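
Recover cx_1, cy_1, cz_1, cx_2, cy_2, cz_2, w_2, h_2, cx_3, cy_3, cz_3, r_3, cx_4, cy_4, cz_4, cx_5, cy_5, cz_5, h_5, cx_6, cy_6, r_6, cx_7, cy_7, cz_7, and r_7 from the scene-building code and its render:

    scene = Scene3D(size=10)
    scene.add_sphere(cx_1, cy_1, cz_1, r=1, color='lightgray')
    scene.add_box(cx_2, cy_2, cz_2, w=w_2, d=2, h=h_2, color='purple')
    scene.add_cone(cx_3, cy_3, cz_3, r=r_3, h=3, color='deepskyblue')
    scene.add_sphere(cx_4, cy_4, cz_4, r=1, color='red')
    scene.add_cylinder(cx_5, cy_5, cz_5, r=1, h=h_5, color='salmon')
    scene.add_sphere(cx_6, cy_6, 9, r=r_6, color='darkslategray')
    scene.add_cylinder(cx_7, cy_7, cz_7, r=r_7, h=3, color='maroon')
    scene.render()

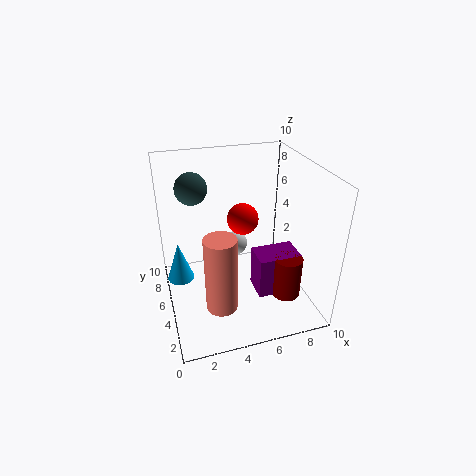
cx_1 = 6
cy_1 = 9
cz_1 = 2
cx_2 = 6
cy_2 = 3
cz_2 = 1
w_2 = 3
h_2 = 3
cx_3 = 1
cy_3 = 7
cz_3 = 1
r_3 = 1
cx_4 = 5
cy_4 = 4
cz_4 = 7
cx_5 = 3
cy_5 = 2
cz_5 = 2
h_5 = 5
cx_6 = 2
cy_6 = 5
r_6 = 1
cx_7 = 8
cy_7 = 3
cz_7 = 1
r_7 = 1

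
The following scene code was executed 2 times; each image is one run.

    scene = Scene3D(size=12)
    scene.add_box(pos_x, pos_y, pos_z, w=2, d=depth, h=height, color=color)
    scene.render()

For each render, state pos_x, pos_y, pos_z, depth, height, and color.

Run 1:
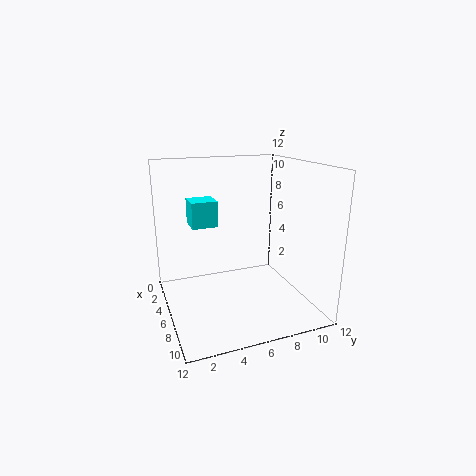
pos_x = 5; pos_y = 2; pos_z = 7.5; depth = 2; height = 2; color = 'cyan'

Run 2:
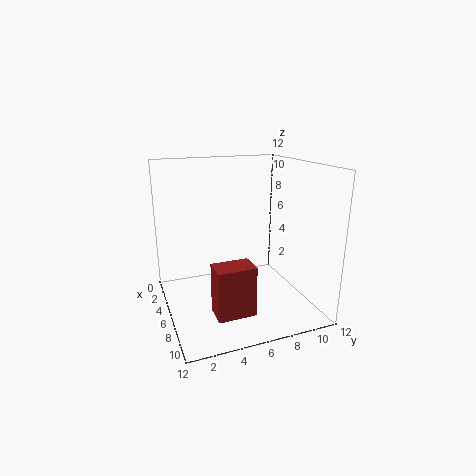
pos_x = 8; pos_y = 3; pos_z = 1; depth = 3; height = 4; color = 'brown'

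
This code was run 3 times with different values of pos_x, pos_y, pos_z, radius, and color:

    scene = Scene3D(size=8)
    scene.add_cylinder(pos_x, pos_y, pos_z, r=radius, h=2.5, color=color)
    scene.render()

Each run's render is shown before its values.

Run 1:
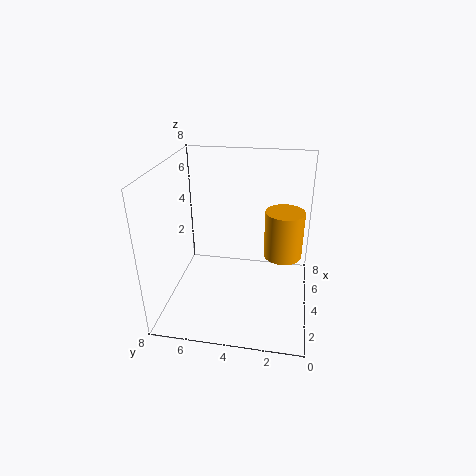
pos_x = 3.5, pos_y = 1.5, pos_z = 3.5, radius = 1, color = 'orange'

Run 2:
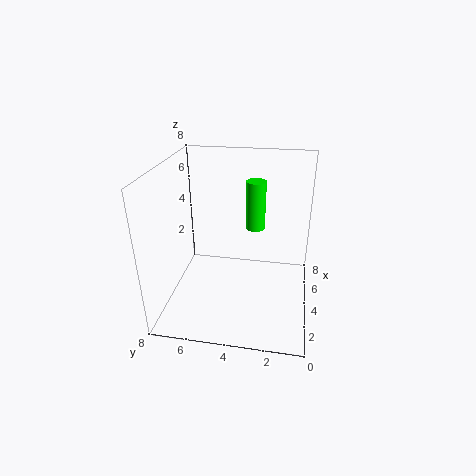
pos_x = 3.5, pos_y = 3, pos_z = 5, radius = 0.5, color = 'lime'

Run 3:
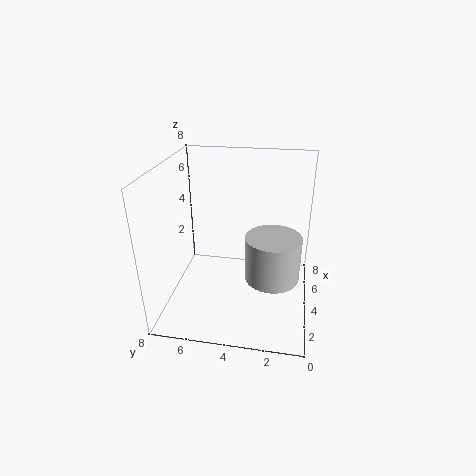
pos_x = 3.5, pos_y = 2, pos_z = 2, radius = 1.5, color = 'lightgray'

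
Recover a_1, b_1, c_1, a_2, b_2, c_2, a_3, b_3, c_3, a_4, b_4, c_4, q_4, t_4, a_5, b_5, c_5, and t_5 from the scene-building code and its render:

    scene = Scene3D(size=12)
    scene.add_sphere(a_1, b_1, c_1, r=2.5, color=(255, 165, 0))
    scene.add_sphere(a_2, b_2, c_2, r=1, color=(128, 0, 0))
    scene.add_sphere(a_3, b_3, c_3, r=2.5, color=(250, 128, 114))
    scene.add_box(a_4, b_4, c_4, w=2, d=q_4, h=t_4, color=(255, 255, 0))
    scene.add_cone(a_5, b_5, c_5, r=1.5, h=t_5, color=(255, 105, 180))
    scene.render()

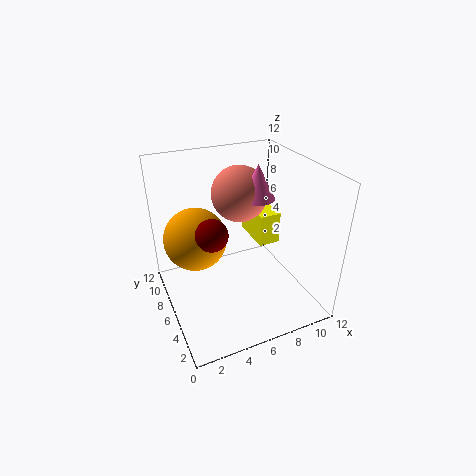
a_1 = 2.5; b_1 = 6.5; c_1 = 6.5; a_2 = 2; b_2 = 1; c_2 = 10; a_3 = 7.5; b_3 = 9; c_3 = 8.5; a_4 = 9; b_4 = 7.5; c_4 = 3.5; q_4 = 4; t_4 = 3; a_5 = 8.5; b_5 = 7.5; c_5 = 8.5; t_5 = 3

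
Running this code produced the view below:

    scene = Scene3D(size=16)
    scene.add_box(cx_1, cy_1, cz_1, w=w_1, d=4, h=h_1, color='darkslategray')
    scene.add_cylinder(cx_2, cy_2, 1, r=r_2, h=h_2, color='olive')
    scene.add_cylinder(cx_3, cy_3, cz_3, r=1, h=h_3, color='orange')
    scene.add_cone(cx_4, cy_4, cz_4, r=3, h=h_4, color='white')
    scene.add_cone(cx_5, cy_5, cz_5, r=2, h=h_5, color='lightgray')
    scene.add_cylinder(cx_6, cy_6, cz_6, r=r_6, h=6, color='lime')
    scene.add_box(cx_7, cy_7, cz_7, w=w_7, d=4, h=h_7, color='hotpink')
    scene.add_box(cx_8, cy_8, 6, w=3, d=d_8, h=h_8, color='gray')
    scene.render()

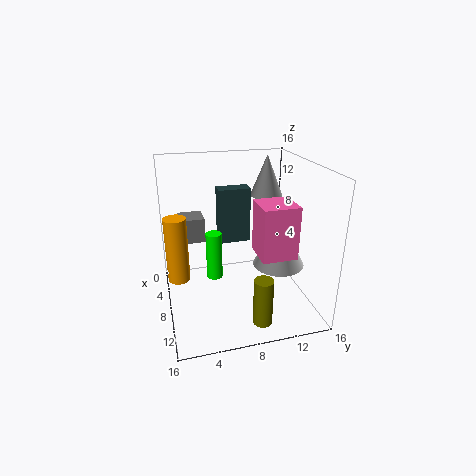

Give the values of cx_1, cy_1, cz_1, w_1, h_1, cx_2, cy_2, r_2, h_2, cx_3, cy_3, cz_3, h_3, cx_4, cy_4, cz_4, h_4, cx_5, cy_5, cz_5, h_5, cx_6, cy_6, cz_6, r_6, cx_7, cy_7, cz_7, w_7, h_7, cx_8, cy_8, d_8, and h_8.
cx_1 = 1; cy_1 = 7; cz_1 = 5; w_1 = 2; h_1 = 7; cx_2 = 14; cy_2 = 9; r_2 = 1; h_2 = 5; cx_3 = 13; cy_3 = 1; cz_3 = 7; h_3 = 6; cx_4 = 8; cy_4 = 13; cz_4 = 4; h_4 = 6; cx_5 = 3; cy_5 = 13; cz_5 = 11; h_5 = 5; cx_6 = 4; cy_6 = 6; cz_6 = 1; r_6 = 1; cx_7 = 7; cy_7 = 10; cz_7 = 6; w_7 = 4; h_7 = 6; cx_8 = 1; cy_8 = 2; d_8 = 3; h_8 = 3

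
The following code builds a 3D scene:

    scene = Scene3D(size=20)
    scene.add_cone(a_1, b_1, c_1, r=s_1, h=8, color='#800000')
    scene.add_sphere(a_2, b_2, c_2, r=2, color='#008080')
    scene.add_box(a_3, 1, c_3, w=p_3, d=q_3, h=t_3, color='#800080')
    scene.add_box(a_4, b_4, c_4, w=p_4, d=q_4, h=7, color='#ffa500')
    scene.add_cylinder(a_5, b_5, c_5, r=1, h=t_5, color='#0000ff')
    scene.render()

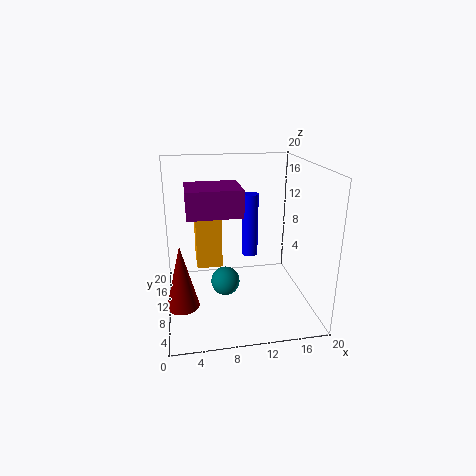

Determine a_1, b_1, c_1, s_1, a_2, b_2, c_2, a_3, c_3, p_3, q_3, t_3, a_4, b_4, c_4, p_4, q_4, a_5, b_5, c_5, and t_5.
a_1 = 2, b_1 = 4, c_1 = 4, s_1 = 2, a_2 = 8, b_2 = 9, c_2 = 4, a_3 = 3, c_3 = 16, p_3 = 6, q_3 = 5, t_3 = 3, a_4 = 4, b_4 = 4, c_4 = 9, p_4 = 3, q_4 = 4, a_5 = 11, b_5 = 7, c_5 = 9, t_5 = 8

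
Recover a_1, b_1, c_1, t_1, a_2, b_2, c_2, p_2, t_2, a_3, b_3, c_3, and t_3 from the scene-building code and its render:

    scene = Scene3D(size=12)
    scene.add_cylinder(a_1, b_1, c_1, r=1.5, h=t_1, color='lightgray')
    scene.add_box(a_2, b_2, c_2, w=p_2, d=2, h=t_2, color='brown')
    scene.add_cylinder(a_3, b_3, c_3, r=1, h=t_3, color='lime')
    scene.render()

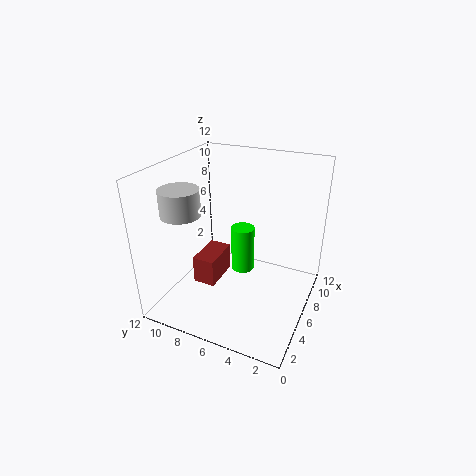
a_1 = 2.5; b_1 = 9; c_1 = 9; t_1 = 2; a_2 = 5; b_2 = 8; c_2 = 1; p_2 = 3.5; t_2 = 2.5; a_3 = 7; b_3 = 6; c_3 = 2.5; t_3 = 4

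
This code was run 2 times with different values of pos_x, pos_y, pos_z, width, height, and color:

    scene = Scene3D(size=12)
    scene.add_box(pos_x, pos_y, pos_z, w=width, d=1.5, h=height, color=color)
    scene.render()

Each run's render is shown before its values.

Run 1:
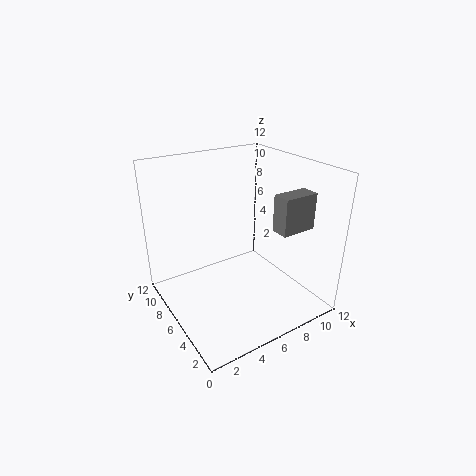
pos_x = 8
pos_y = 2.5
pos_z = 7
width = 3
height = 3
color = 'gray'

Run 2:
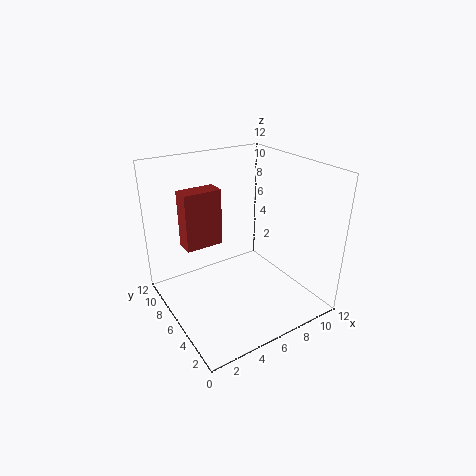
pos_x = 1.5
pos_y = 6
pos_z = 6
width = 3
height = 4.5
color = 'brown'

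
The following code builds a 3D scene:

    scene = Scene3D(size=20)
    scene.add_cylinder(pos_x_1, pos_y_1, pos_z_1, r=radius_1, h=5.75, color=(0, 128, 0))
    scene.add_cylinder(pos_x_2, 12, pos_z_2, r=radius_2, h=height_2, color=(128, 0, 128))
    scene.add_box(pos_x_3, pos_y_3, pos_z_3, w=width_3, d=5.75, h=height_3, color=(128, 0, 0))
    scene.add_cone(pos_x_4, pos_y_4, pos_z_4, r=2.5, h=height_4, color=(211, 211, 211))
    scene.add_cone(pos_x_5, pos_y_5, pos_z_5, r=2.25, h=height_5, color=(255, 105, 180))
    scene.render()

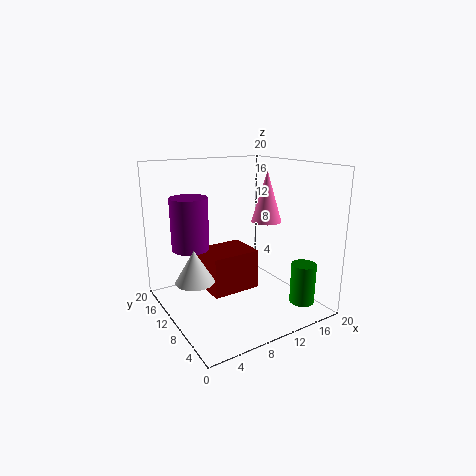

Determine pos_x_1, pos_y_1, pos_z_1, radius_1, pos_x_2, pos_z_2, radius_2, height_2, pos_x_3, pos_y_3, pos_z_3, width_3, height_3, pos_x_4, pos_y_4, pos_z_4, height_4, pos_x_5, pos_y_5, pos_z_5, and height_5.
pos_x_1 = 17.25; pos_y_1 = 4.25; pos_z_1 = 0.75; radius_1 = 1.75; pos_x_2 = 3.75; pos_z_2 = 9; radius_2 = 2.5; height_2 = 7; pos_x_3 = 6; pos_y_3 = 9.25; pos_z_3 = 2; width_3 = 7; height_3 = 5.75; pos_x_4 = 2.75; pos_y_4 = 8.75; pos_z_4 = 5.75; height_4 = 4.25; pos_x_5 = 15.75; pos_y_5 = 11.25; pos_z_5 = 11.25; height_5 = 7.5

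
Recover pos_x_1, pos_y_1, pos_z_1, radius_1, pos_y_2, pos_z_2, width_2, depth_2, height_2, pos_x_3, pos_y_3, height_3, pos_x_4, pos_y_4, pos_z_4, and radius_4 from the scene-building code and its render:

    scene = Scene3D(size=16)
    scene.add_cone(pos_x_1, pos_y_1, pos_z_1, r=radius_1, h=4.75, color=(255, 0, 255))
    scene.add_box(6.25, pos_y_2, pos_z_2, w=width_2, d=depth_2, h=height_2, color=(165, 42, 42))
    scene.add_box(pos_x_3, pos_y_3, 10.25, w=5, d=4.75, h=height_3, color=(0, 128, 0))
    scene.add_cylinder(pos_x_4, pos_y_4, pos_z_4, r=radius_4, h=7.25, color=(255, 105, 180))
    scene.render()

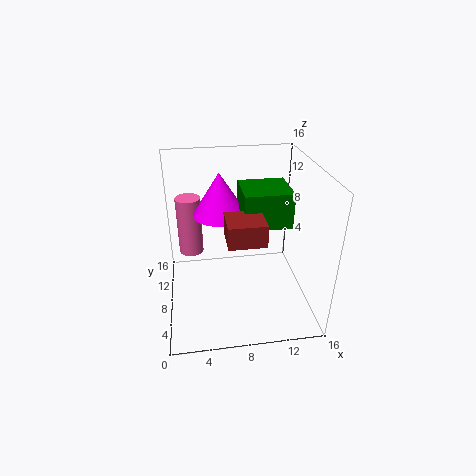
pos_x_1 = 6.25, pos_y_1 = 9.75, pos_z_1 = 10.25, radius_1 = 3, pos_y_2 = 2.5, pos_z_2 = 10, width_2 = 3.75, depth_2 = 3.5, height_2 = 2.25, pos_x_3 = 8.25, pos_y_3 = 5.25, height_3 = 3.75, pos_x_4 = 2.75, pos_y_4 = 13, pos_z_4 = 3.75, radius_4 = 1.5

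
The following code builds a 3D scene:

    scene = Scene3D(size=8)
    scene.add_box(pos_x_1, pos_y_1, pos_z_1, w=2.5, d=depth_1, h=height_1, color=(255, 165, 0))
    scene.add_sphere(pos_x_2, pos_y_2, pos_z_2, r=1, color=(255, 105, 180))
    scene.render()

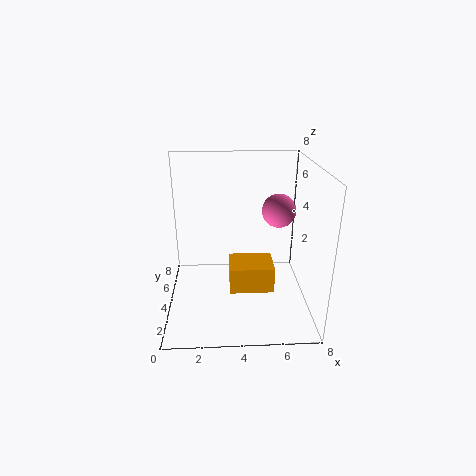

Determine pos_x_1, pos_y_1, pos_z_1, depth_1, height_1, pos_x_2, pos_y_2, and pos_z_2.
pos_x_1 = 3.5
pos_y_1 = 3
pos_z_1 = 1
depth_1 = 2
height_1 = 1.5
pos_x_2 = 6.5
pos_y_2 = 5.5
pos_z_2 = 5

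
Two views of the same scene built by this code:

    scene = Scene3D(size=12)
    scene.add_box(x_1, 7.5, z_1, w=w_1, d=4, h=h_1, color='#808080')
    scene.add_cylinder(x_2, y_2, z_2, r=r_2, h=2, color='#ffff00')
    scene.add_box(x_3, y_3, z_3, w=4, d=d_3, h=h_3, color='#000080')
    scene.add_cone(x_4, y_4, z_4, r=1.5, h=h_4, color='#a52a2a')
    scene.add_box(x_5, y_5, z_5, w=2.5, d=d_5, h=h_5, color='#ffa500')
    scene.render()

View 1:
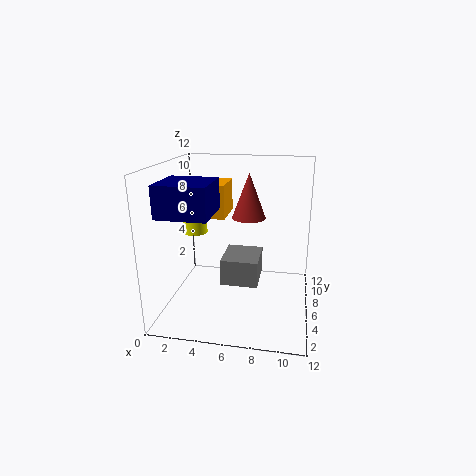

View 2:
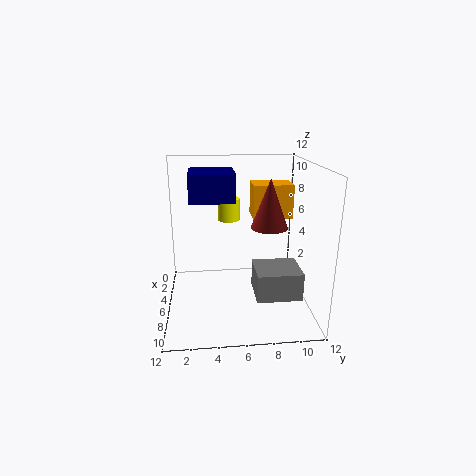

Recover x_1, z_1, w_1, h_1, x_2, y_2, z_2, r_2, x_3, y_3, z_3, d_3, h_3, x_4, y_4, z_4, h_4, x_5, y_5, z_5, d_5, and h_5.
x_1 = 4; z_1 = 0.5; w_1 = 3.5; h_1 = 2.5; x_2 = 2.5; y_2 = 5.5; z_2 = 6.5; r_2 = 1; x_3 = 0.5; y_3 = 2; z_3 = 8.5; d_3 = 4; h_3 = 2.5; x_4 = 6.5; y_4 = 8.5; z_4 = 7; h_4 = 4; x_5 = 2; y_5 = 7.5; z_5 = 7; d_5 = 3.5; h_5 = 3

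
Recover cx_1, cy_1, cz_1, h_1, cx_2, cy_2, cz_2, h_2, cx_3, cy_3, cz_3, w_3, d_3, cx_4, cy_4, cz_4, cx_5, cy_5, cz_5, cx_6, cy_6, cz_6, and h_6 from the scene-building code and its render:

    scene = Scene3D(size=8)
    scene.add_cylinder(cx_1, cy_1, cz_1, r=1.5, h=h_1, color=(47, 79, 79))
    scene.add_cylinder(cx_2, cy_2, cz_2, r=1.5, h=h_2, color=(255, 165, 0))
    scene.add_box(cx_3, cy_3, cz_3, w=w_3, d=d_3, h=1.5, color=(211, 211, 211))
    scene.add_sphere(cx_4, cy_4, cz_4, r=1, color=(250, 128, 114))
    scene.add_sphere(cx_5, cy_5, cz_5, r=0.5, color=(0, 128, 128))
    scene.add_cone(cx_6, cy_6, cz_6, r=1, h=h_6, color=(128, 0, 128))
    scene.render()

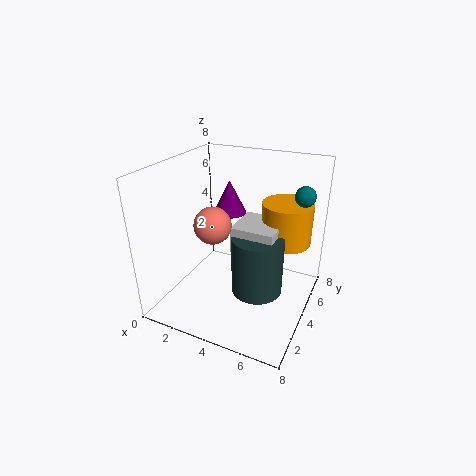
cx_1 = 5, cy_1 = 4.5, cz_1 = 0.5, h_1 = 3.5, cx_2 = 6, cy_2 = 6.5, cz_2 = 3, h_2 = 2.5, cx_3 = 3.5, cy_3 = 4, cz_3 = 3, w_3 = 2.5, d_3 = 2.5, cx_4 = 3, cy_4 = 3, cz_4 = 5, cx_5 = 7.5, cy_5 = 4, cz_5 = 7, cx_6 = 2.5, cy_6 = 6, cz_6 = 4.5, h_6 = 2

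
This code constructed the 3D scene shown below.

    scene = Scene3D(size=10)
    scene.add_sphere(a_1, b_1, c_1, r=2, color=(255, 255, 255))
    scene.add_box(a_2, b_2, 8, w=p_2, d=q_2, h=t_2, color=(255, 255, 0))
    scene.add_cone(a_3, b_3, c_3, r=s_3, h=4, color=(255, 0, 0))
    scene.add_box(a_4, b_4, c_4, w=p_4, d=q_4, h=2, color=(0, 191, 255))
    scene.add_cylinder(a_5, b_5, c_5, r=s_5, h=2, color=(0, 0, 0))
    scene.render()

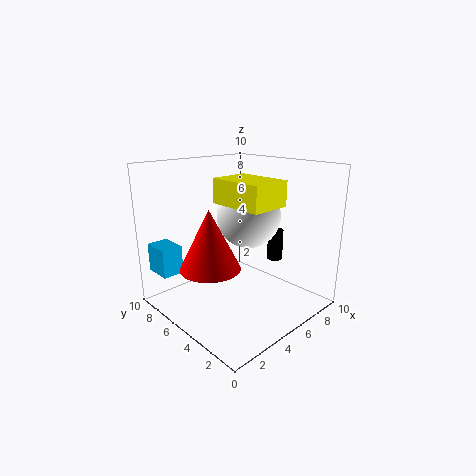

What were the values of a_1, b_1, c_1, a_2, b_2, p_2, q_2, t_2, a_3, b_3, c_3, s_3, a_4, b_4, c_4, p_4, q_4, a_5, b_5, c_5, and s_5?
a_1 = 4.5
b_1 = 3.5
c_1 = 7
a_2 = 2.5
b_2 = 1
p_2 = 2.5
q_2 = 3.5
t_2 = 1.5
a_3 = 2.5
b_3 = 5
c_3 = 3.5
s_3 = 2
a_4 = 0.5
b_4 = 7.5
c_4 = 2.5
p_4 = 1.5
q_4 = 2
a_5 = 6
b_5 = 2.5
c_5 = 4
s_5 = 0.5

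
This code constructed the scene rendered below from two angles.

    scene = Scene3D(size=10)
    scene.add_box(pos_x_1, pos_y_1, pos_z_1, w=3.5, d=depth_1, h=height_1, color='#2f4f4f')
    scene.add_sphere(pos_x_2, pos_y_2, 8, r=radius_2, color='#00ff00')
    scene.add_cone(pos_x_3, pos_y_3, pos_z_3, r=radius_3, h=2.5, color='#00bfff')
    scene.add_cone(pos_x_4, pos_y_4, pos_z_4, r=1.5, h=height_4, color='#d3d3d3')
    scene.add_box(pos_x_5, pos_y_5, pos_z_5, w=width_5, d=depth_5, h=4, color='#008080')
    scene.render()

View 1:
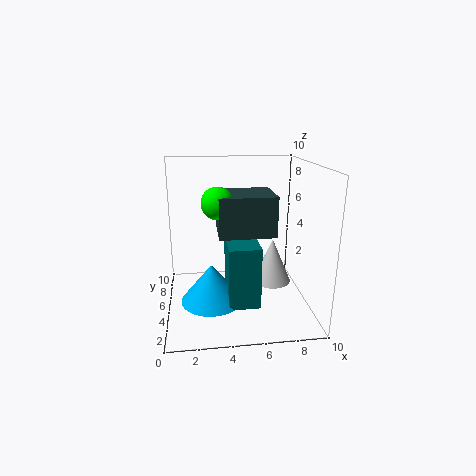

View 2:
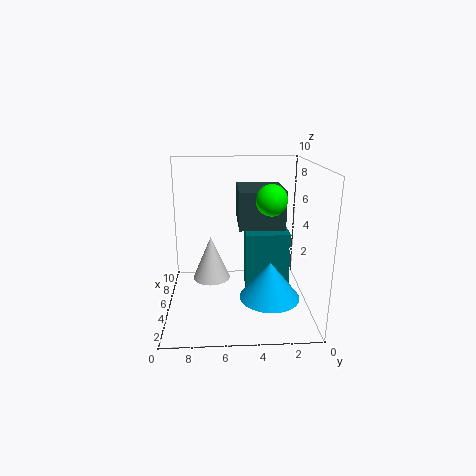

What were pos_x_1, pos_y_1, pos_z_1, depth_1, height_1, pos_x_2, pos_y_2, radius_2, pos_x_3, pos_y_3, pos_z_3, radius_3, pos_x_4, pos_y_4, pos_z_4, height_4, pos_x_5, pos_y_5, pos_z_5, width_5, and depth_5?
pos_x_1 = 3.5; pos_y_1 = 2; pos_z_1 = 6; depth_1 = 3; height_1 = 2.5; pos_x_2 = 3.5; pos_y_2 = 3; radius_2 = 1; pos_x_3 = 3; pos_y_3 = 3; pos_z_3 = 1.5; radius_3 = 2; pos_x_4 = 8; pos_y_4 = 7; pos_z_4 = 0.5; height_4 = 3.5; pos_x_5 = 4; pos_y_5 = 1.5; pos_z_5 = 1.5; width_5 = 2; depth_5 = 3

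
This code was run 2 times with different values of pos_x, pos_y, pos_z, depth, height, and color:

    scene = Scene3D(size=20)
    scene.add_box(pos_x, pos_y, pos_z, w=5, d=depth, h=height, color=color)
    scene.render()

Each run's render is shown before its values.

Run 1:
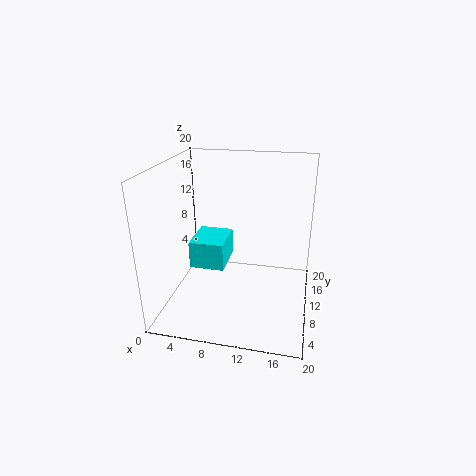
pos_x = 3; pos_y = 9; pos_z = 5; depth = 6; height = 4; color = 'cyan'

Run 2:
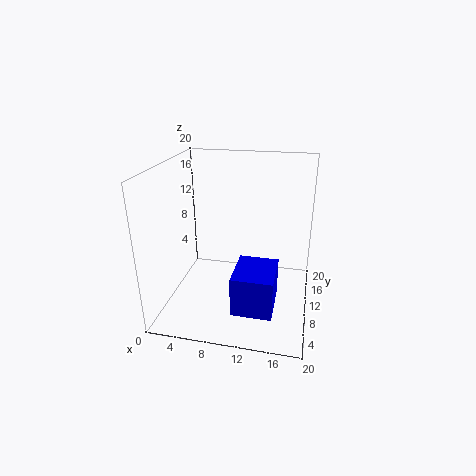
pos_x = 11; pos_y = 1; pos_z = 4; depth = 6; height = 5; color = 'blue'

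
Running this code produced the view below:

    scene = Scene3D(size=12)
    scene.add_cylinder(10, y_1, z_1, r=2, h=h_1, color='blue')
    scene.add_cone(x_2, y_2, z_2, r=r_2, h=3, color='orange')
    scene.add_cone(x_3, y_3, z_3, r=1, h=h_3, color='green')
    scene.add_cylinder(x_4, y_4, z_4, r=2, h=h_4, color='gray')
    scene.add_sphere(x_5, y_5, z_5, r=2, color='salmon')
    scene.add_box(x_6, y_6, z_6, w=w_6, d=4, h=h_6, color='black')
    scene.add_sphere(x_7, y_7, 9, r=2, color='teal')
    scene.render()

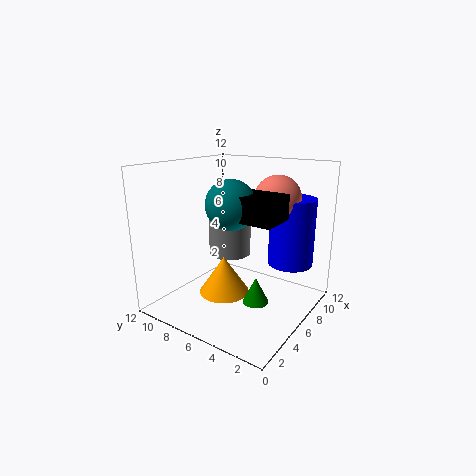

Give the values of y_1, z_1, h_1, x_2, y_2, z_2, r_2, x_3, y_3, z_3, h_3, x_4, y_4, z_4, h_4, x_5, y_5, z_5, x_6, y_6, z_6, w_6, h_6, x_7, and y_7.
y_1 = 3, z_1 = 3, h_1 = 6, x_2 = 4, y_2 = 6, z_2 = 2, r_2 = 2, x_3 = 4, y_3 = 3, z_3 = 2, h_3 = 2, x_4 = 9, y_4 = 9, z_4 = 3, h_4 = 6, x_5 = 9, y_5 = 4, z_5 = 9, x_6 = 4, y_6 = 2, z_6 = 8, w_6 = 3, h_6 = 2, x_7 = 5, y_7 = 6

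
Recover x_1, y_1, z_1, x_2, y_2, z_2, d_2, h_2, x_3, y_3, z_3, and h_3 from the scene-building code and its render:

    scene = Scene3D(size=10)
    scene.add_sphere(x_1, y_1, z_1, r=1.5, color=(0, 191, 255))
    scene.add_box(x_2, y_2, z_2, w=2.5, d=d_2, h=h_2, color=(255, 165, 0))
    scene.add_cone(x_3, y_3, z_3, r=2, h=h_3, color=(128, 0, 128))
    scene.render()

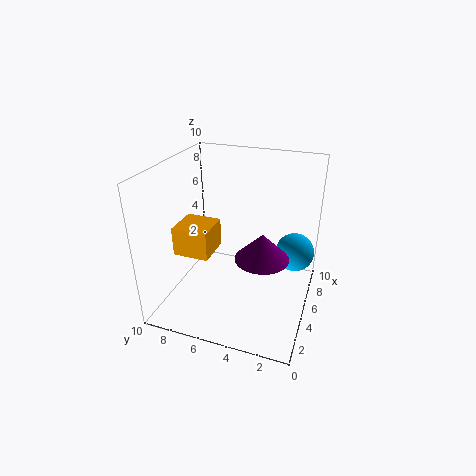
x_1 = 8.5
y_1 = 1.5
z_1 = 2.5
x_2 = 3
y_2 = 6.5
z_2 = 4
d_2 = 2.5
h_2 = 2
x_3 = 6
y_3 = 3.5
z_3 = 3
h_3 = 2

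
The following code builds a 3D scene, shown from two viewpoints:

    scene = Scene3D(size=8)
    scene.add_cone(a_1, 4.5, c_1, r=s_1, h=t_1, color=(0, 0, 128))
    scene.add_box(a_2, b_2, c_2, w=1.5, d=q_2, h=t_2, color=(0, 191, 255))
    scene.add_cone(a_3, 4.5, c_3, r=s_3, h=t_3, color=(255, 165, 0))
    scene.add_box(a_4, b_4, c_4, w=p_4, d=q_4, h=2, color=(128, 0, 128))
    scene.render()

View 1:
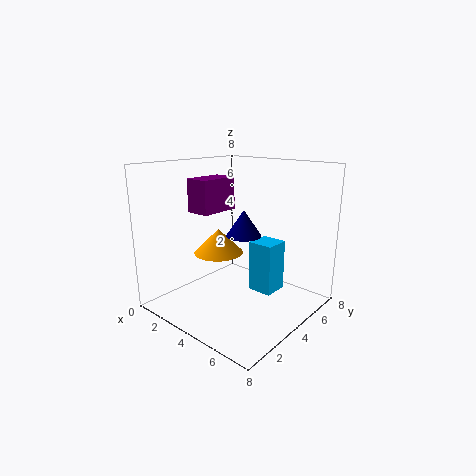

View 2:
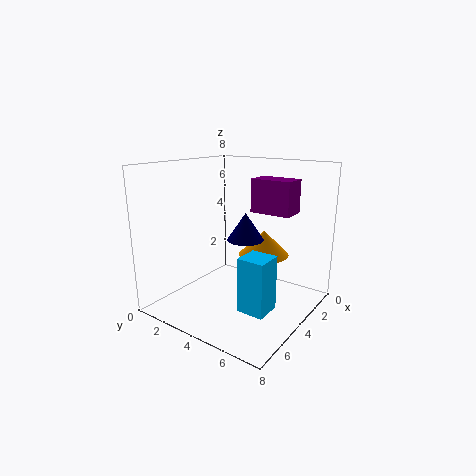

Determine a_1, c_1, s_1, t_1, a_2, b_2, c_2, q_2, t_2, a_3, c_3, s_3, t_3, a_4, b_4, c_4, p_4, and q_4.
a_1 = 4
c_1 = 4
s_1 = 1
t_1 = 1.5
a_2 = 4
b_2 = 5
c_2 = 0.5
q_2 = 1.5
t_2 = 3
a_3 = 2
c_3 = 2.5
s_3 = 1.5
t_3 = 1.5
a_4 = 0.5
b_4 = 3.5
c_4 = 5
p_4 = 1.5
q_4 = 2.5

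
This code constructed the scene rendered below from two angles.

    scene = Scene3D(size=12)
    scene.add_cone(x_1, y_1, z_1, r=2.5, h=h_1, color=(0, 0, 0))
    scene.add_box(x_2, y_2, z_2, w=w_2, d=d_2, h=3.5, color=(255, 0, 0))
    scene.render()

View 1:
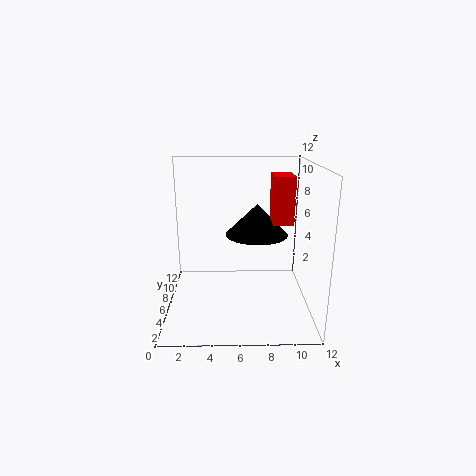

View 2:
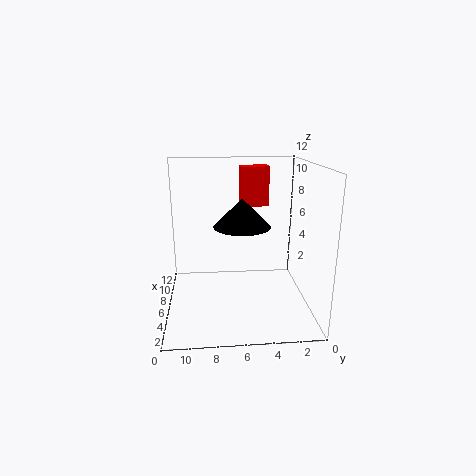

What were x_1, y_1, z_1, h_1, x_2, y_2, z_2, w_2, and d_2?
x_1 = 7.5, y_1 = 5.5, z_1 = 6.5, h_1 = 2.5, x_2 = 8.5, y_2 = 3, z_2 = 8, w_2 = 1.5, d_2 = 2.5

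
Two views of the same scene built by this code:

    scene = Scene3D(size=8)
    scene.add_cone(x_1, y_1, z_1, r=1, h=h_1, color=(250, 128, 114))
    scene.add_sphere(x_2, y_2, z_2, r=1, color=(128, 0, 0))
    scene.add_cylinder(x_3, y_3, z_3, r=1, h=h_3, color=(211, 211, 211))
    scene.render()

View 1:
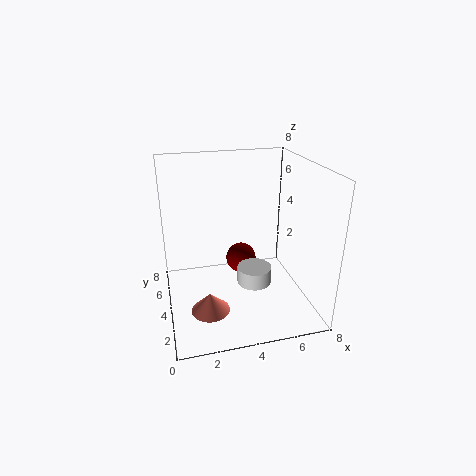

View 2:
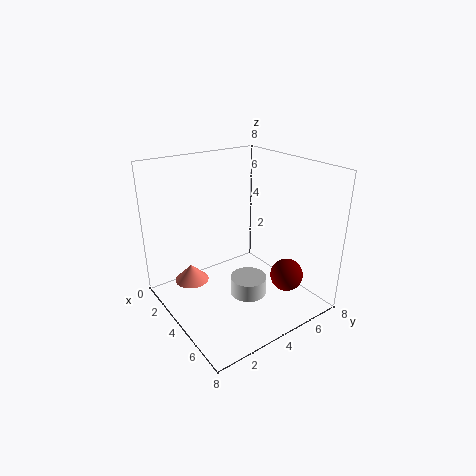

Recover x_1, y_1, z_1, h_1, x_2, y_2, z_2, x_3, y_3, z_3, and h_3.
x_1 = 2; y_1 = 2; z_1 = 1; h_1 = 1; x_2 = 5; y_2 = 7; z_2 = 1; x_3 = 5; y_3 = 4; z_3 = 1; h_3 = 1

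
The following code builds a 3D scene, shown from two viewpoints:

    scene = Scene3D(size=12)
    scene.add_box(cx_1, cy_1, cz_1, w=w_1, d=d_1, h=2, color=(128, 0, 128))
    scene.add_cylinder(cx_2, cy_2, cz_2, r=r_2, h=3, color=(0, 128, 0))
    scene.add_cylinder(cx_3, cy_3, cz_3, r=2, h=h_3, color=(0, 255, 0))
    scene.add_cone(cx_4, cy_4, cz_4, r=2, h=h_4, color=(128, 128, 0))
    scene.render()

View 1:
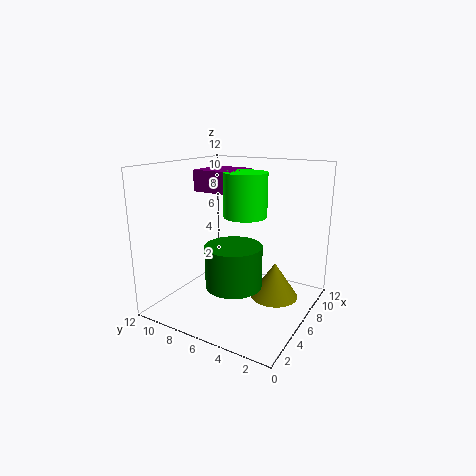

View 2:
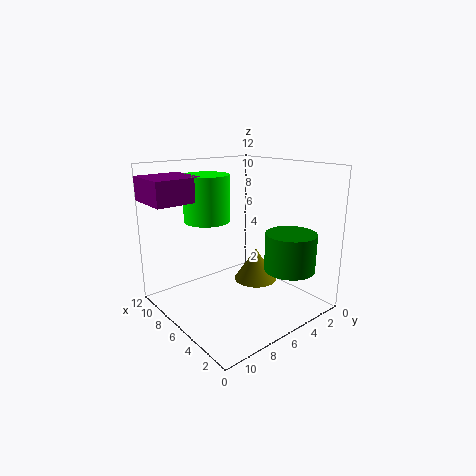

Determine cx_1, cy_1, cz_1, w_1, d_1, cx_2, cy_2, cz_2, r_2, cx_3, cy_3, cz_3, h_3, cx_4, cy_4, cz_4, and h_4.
cx_1 = 8, cy_1 = 8, cz_1 = 9, w_1 = 4, d_1 = 4, cx_2 = 2, cy_2 = 4, cz_2 = 4, r_2 = 2, cx_3 = 9, cy_3 = 7, cz_3 = 7, h_3 = 4, cx_4 = 7, cy_4 = 3, cz_4 = 1, h_4 = 3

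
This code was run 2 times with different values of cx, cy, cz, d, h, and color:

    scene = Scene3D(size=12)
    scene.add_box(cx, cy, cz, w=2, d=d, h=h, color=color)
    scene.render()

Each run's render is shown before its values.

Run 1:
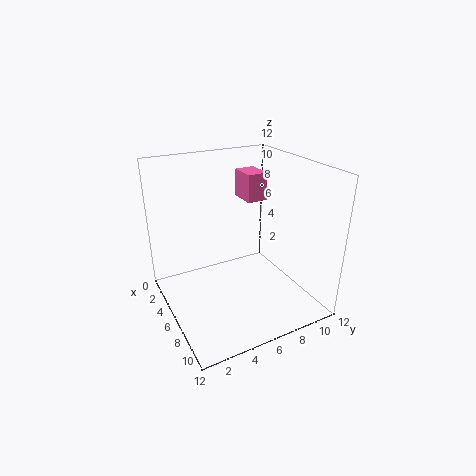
cx = 6.5, cy = 5.5, cz = 10, d = 1.5, h = 2, color = 'hotpink'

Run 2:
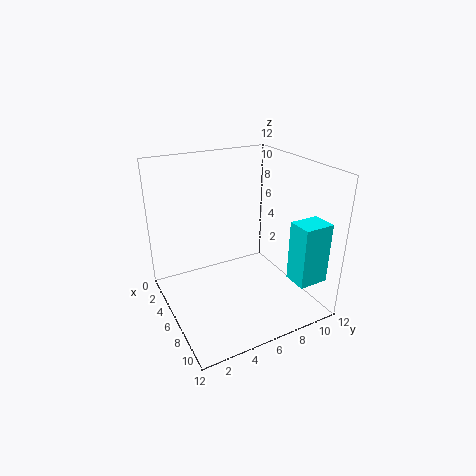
cx = 9, cy = 9, cz = 3, d = 2.5, h = 5, color = 'cyan'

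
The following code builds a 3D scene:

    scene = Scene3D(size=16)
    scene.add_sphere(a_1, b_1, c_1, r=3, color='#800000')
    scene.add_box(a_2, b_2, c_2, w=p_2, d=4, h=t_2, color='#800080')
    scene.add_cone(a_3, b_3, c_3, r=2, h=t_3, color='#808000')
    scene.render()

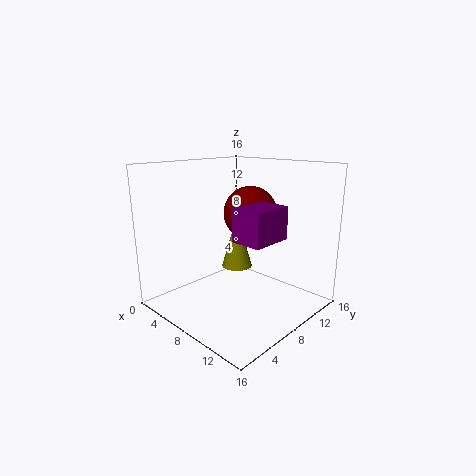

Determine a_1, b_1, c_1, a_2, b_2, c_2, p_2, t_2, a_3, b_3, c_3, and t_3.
a_1 = 8
b_1 = 10
c_1 = 10.5
a_2 = 12.5
b_2 = 2.5
c_2 = 10
p_2 = 3
t_2 = 3
a_3 = 3.5
b_3 = 12.5
c_3 = 2
t_3 = 7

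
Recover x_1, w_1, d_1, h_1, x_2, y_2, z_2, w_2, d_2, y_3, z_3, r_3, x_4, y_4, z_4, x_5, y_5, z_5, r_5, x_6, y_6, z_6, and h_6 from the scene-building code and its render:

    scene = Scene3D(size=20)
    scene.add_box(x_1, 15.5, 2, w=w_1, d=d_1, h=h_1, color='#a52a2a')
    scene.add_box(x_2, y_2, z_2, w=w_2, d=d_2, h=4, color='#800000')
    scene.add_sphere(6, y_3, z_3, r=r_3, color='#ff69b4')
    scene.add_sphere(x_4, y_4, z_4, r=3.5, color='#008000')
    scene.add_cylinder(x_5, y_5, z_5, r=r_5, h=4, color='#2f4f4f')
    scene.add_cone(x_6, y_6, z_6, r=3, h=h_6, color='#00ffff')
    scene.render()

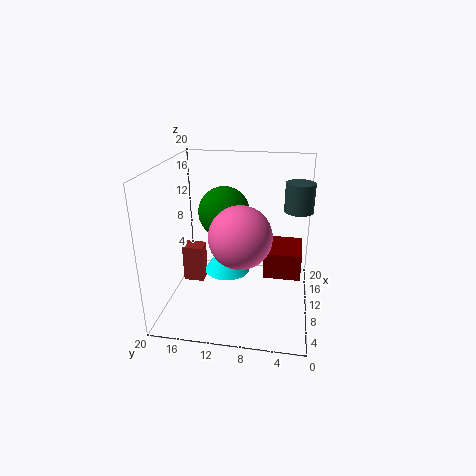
x_1 = 10.5, w_1 = 2.5, d_1 = 3, h_1 = 5.5, x_2 = 11.5, y_2 = 1, z_2 = 3, w_2 = 6.5, d_2 = 5.5, y_3 = 9, z_3 = 12, r_3 = 4, x_4 = 10.5, y_4 = 12, z_4 = 13.5, x_5 = 12.5, y_5 = 2, z_5 = 13.5, r_5 = 2, x_6 = 7.5, y_6 = 11, z_6 = 6.5, h_6 = 4.5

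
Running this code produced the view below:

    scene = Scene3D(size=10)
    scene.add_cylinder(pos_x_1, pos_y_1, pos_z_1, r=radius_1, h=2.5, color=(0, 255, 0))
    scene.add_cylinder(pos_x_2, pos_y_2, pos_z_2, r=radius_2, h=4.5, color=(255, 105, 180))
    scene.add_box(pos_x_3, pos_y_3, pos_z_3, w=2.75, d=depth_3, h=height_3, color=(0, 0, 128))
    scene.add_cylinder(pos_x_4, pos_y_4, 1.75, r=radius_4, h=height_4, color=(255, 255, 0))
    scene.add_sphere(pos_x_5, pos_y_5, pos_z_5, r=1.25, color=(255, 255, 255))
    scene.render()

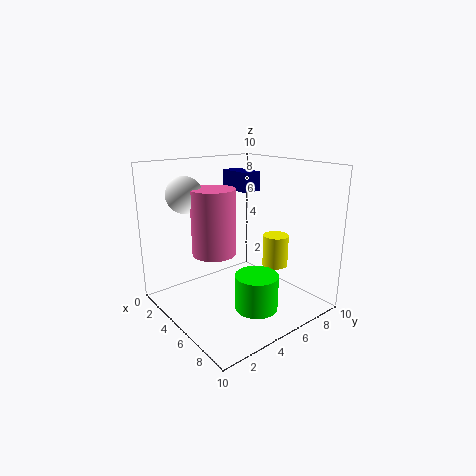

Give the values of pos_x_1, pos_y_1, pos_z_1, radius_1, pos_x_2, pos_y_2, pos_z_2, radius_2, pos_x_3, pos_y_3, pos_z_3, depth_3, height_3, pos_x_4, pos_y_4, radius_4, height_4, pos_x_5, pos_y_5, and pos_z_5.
pos_x_1 = 6.75, pos_y_1 = 5.25, pos_z_1 = 0.25, radius_1 = 1.5, pos_x_2 = 4.25, pos_y_2 = 3.5, pos_z_2 = 4, radius_2 = 1.5, pos_x_3 = 0.25, pos_y_3 = 7.25, pos_z_3 = 7.5, depth_3 = 1.5, height_3 = 1.5, pos_x_4 = 4.75, pos_y_4 = 9, radius_4 = 1, height_4 = 2.5, pos_x_5 = 2.75, pos_y_5 = 2.25, pos_z_5 = 8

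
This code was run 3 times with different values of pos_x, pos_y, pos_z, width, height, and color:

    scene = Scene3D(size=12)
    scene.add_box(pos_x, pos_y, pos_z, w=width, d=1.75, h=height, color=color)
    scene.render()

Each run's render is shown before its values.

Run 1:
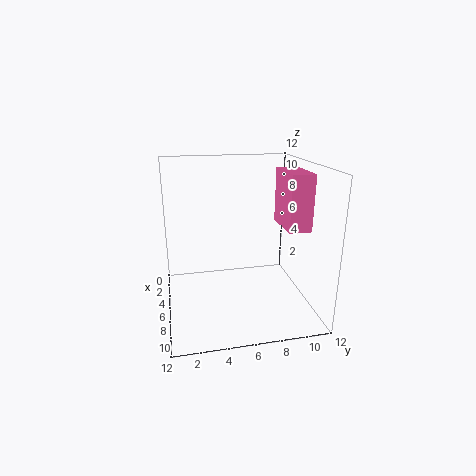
pos_x = 6.25
pos_y = 9
pos_z = 7.5
width = 3.5
height = 4.25
color = 'hotpink'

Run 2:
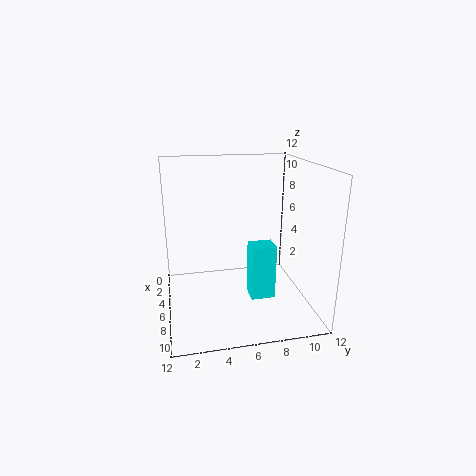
pos_x = 9.25
pos_y = 6
pos_z = 3
width = 1.5
height = 4
color = 'cyan'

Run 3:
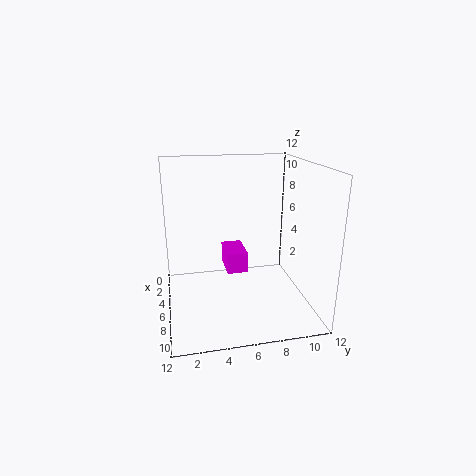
pos_x = 3.5
pos_y = 5
pos_z = 3
width = 3
height = 1.75
color = 'magenta'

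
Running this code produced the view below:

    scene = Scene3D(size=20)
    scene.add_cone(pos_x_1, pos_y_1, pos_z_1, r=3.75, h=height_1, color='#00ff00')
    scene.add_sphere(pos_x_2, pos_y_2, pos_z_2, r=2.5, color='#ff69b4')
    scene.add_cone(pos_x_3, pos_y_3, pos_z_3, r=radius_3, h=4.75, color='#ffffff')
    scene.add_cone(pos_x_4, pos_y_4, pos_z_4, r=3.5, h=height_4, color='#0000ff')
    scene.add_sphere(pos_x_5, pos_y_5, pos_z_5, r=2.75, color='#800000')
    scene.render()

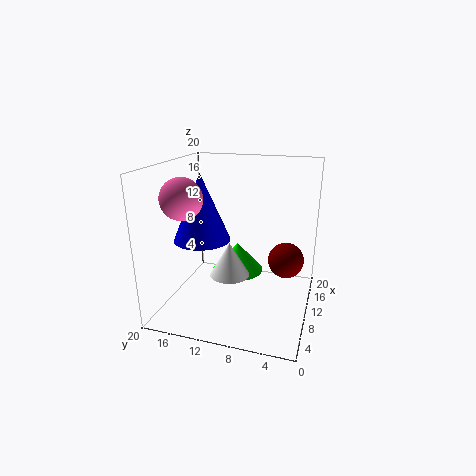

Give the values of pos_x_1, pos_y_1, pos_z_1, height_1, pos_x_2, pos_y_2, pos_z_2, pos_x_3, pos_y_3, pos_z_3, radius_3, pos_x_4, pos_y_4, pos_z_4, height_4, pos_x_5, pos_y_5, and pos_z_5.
pos_x_1 = 12.25
pos_y_1 = 10.75
pos_z_1 = 4
height_1 = 4.25
pos_x_2 = 2.75
pos_y_2 = 14.5
pos_z_2 = 17
pos_x_3 = 8.5
pos_y_3 = 10.75
pos_z_3 = 5
radius_3 = 2.75
pos_x_4 = 4.75
pos_y_4 = 13
pos_z_4 = 11.5
height_4 = 8.25
pos_x_5 = 15.75
pos_y_5 = 4
pos_z_5 = 4.75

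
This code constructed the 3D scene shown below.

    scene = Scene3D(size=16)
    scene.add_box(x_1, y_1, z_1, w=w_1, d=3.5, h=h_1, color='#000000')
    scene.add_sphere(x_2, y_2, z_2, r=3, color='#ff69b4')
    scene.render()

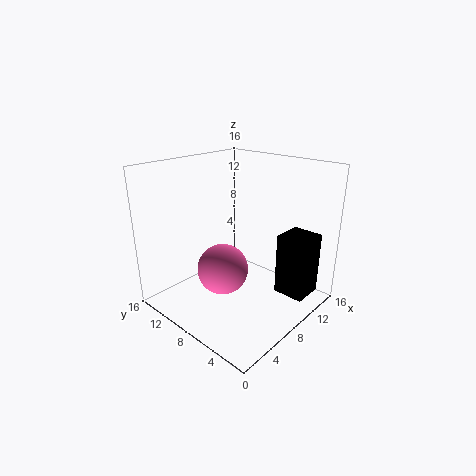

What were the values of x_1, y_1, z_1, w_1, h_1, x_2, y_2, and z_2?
x_1 = 10.5; y_1 = 1; z_1 = 1.5; w_1 = 3.5; h_1 = 7; x_2 = 7.5; y_2 = 10; z_2 = 3.5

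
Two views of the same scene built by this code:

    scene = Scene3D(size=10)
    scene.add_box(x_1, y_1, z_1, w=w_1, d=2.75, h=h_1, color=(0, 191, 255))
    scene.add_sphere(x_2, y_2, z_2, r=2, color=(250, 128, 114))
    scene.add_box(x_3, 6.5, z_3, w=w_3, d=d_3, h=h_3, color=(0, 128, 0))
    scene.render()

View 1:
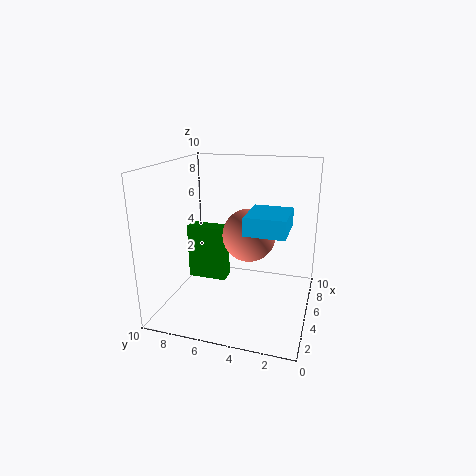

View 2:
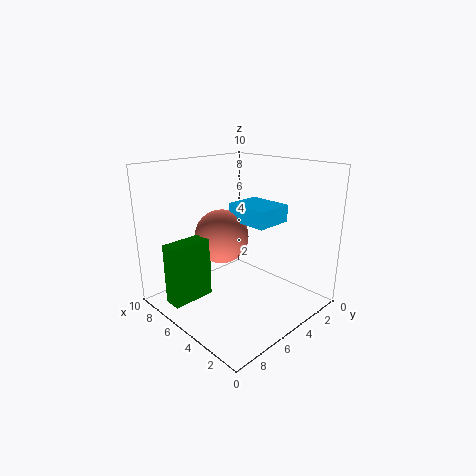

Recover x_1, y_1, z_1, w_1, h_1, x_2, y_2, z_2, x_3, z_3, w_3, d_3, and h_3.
x_1 = 3.5
y_1 = 1.5
z_1 = 5.75
w_1 = 3.25
h_1 = 1.25
x_2 = 7
y_2 = 4.75
z_2 = 4.5
x_3 = 6.25
z_3 = 0.75
w_3 = 1.25
d_3 = 3
h_3 = 4.25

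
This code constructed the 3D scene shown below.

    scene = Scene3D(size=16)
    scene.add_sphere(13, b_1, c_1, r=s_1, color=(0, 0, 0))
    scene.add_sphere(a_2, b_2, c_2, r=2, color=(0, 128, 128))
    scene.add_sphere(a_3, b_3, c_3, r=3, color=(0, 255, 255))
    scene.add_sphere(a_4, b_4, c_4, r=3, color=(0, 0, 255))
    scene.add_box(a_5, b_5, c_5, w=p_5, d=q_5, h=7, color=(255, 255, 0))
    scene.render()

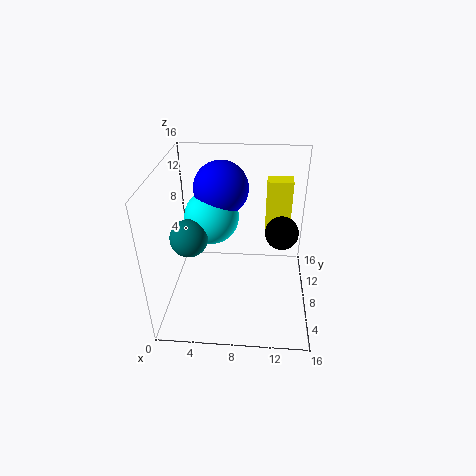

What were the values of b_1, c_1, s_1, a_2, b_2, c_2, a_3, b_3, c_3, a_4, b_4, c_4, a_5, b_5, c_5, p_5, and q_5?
b_1 = 11, c_1 = 7, s_1 = 2, a_2 = 3, b_2 = 6, c_2 = 9, a_3 = 5, b_3 = 9, c_3 = 10, a_4 = 6, b_4 = 10, c_4 = 13, a_5 = 11, b_5 = 12, c_5 = 6, p_5 = 3, q_5 = 2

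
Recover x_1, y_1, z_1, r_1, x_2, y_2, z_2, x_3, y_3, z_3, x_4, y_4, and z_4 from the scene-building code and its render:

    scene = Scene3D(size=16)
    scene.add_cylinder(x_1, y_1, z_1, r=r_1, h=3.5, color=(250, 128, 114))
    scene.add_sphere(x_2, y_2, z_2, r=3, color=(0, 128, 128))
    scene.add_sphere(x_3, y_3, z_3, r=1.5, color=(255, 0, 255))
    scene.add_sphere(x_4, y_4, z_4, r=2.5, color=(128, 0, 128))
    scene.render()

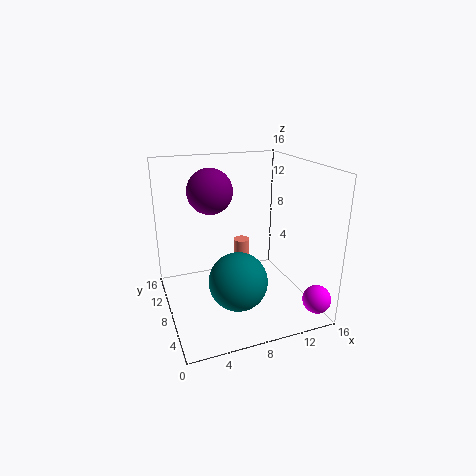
x_1 = 10, y_1 = 12, z_1 = 2.5, r_1 = 1, x_2 = 6.5, y_2 = 4, z_2 = 5, x_3 = 14.5, y_3 = 1.5, z_3 = 2.5, x_4 = 5.5, y_4 = 10, z_4 = 13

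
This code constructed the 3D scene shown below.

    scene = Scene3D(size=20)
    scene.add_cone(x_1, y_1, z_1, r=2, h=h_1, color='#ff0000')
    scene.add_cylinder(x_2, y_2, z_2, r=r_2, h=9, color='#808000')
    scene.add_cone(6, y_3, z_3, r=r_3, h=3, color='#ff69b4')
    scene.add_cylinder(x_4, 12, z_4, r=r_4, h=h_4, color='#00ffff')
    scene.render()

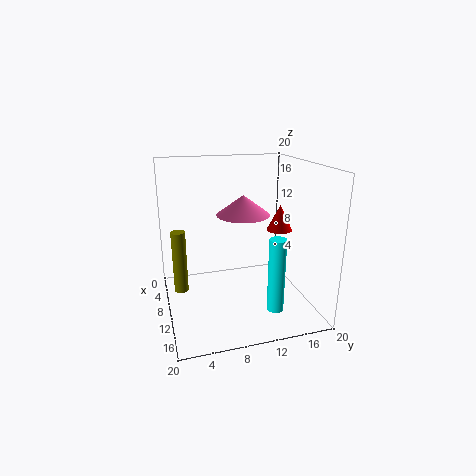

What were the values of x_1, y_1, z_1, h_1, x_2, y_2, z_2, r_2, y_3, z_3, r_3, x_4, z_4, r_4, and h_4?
x_1 = 6; y_1 = 18; z_1 = 9; h_1 = 4; x_2 = 8; y_2 = 2; z_2 = 2; r_2 = 1; y_3 = 12; z_3 = 12; r_3 = 4; x_4 = 19; z_4 = 4; r_4 = 1; h_4 = 9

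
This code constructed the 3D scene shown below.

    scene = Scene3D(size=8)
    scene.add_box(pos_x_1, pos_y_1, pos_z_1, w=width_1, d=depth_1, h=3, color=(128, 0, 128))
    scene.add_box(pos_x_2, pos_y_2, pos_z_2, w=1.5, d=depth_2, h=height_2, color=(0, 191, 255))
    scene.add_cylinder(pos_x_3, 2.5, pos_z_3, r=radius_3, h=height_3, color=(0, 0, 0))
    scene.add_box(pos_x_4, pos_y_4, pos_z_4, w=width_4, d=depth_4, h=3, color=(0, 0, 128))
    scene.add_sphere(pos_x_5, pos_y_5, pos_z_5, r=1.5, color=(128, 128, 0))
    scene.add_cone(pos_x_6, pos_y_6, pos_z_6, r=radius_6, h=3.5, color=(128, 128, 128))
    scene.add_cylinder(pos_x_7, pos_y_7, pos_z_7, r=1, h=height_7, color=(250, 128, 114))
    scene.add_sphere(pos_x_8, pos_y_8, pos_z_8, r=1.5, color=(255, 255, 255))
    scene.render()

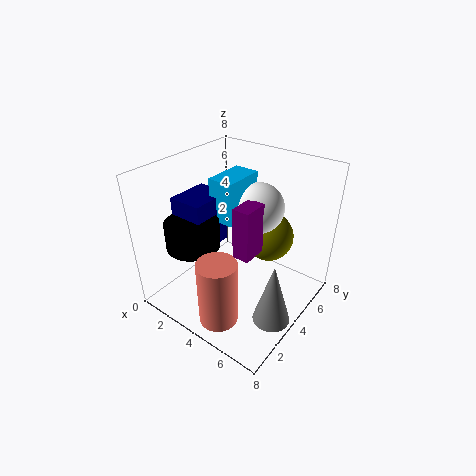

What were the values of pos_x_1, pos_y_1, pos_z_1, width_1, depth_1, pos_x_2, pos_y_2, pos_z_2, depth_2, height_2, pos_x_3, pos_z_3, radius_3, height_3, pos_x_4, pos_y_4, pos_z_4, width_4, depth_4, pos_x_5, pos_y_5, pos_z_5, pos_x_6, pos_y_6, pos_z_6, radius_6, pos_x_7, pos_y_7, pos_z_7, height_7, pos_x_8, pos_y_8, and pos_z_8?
pos_x_1 = 4
pos_y_1 = 3.5
pos_z_1 = 3
width_1 = 1
depth_1 = 1.5
pos_x_2 = 2
pos_y_2 = 4
pos_z_2 = 4.5
depth_2 = 2.5
height_2 = 2.5
pos_x_3 = 2
pos_z_3 = 3.5
radius_3 = 1.5
height_3 = 1.5
pos_x_4 = 0.5
pos_y_4 = 2.5
pos_z_4 = 3
width_4 = 2
depth_4 = 2.5
pos_x_5 = 4.5
pos_y_5 = 6.5
pos_z_5 = 3
pos_x_6 = 7
pos_y_6 = 3
pos_z_6 = 0.5
radius_6 = 1
pos_x_7 = 5
pos_y_7 = 1
pos_z_7 = 1
height_7 = 3.5
pos_x_8 = 4
pos_y_8 = 6
pos_z_8 = 5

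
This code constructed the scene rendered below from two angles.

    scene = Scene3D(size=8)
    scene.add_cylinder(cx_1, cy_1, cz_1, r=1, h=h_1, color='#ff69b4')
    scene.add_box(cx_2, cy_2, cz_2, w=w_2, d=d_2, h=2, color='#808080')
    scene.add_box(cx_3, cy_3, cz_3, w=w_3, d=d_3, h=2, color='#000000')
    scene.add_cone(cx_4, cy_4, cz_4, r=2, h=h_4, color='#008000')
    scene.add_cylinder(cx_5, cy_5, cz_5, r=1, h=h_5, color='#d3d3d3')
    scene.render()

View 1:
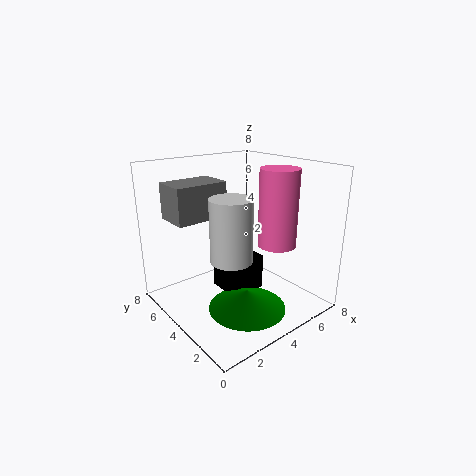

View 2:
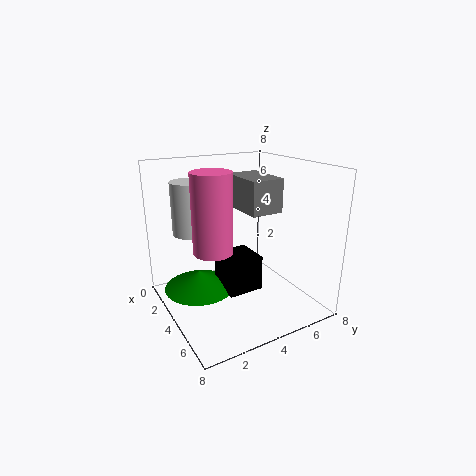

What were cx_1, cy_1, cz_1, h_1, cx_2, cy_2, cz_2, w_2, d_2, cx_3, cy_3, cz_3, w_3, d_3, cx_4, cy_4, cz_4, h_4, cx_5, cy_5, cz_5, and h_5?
cx_1 = 5, cy_1 = 2, cz_1 = 4, h_1 = 4, cx_2 = 1, cy_2 = 5, cz_2 = 5, w_2 = 3, d_2 = 2, cx_3 = 3, cy_3 = 3, cz_3 = 1, w_3 = 2, d_3 = 2, cx_4 = 3, cy_4 = 2, cz_4 = 1, h_4 = 1, cx_5 = 2, cy_5 = 2, cz_5 = 4, h_5 = 3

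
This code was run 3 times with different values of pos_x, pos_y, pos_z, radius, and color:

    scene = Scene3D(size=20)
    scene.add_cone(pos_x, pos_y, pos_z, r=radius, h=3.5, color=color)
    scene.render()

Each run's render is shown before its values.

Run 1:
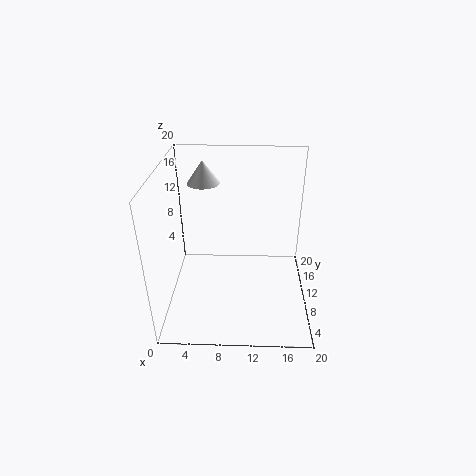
pos_x = 4.5; pos_y = 17.5; pos_z = 15; radius = 2.5; color = 'white'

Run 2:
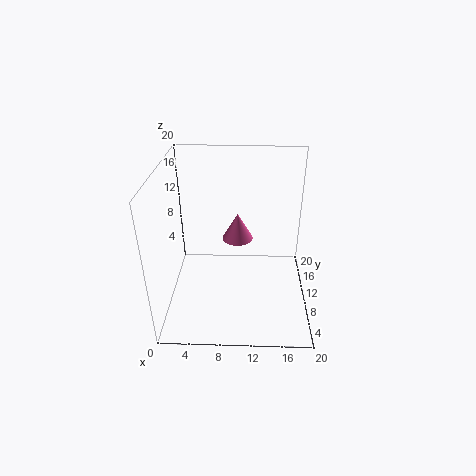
pos_x = 10; pos_y = 8.5; pos_z = 11; radius = 2; color = 'hotpink'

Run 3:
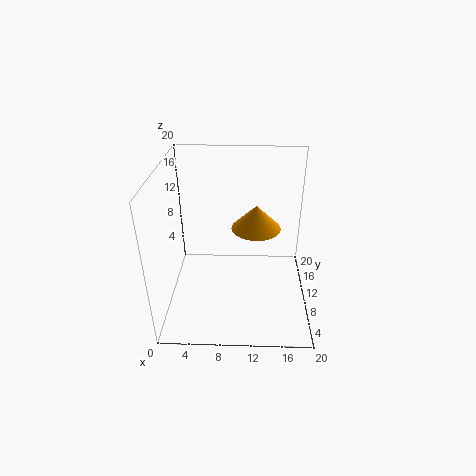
pos_x = 12.5; pos_y = 12; pos_z = 10.5; radius = 3.5; color = 'orange'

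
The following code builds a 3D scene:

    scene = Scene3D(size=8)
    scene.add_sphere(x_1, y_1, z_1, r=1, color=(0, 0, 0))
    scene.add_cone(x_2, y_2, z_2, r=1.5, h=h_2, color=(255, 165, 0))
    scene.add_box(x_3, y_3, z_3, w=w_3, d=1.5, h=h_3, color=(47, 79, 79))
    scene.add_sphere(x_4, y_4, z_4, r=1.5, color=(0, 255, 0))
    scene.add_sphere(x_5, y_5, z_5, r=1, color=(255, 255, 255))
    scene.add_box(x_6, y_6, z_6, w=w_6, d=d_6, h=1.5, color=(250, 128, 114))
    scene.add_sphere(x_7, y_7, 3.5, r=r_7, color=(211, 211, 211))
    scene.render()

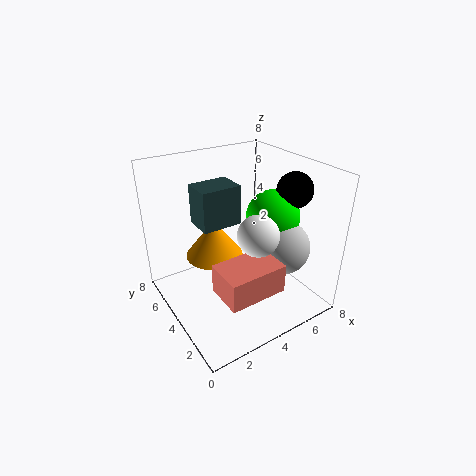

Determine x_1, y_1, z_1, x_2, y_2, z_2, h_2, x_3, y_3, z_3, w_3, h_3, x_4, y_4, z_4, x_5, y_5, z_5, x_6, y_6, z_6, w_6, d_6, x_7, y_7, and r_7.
x_1 = 7; y_1 = 3; z_1 = 6.5; x_2 = 2.5; y_2 = 4; z_2 = 3.5; h_2 = 2; x_3 = 1.5; y_3 = 3; z_3 = 5.5; w_3 = 2; h_3 = 2; x_4 = 6; y_4 = 3.5; z_4 = 5; x_5 = 3.5; y_5 = 1.5; z_5 = 5.5; x_6 = 1.5; y_6 = 0.5; z_6 = 2.5; w_6 = 3; d_6 = 2; x_7 = 6; y_7 = 2.5; r_7 = 1.5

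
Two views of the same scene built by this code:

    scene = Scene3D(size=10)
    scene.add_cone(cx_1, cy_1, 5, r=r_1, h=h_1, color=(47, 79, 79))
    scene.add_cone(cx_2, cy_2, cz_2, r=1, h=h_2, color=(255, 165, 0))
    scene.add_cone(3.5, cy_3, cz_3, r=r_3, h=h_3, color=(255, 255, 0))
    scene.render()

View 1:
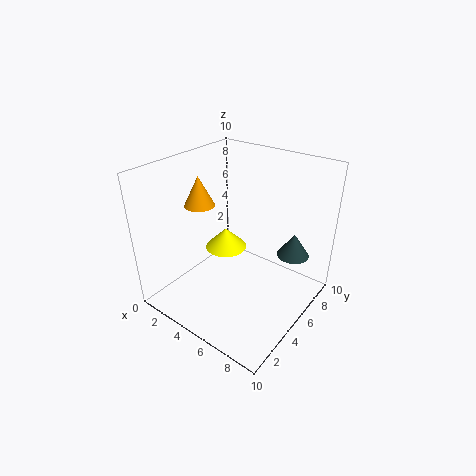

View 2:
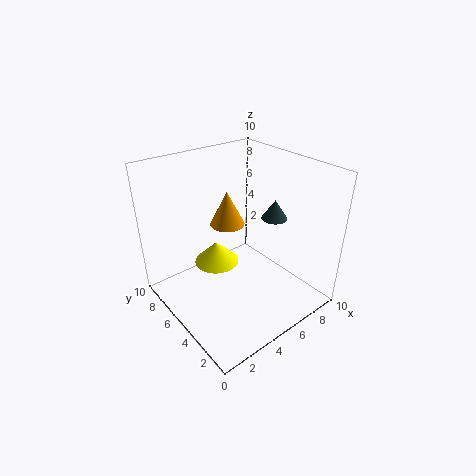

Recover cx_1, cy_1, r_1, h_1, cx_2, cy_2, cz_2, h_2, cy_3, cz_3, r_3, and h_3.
cx_1 = 9
cy_1 = 5.5
r_1 = 1
h_1 = 1.5
cx_2 = 3
cy_2 = 3.5
cz_2 = 7.5
h_2 = 2
cy_3 = 5.5
cz_3 = 3.5
r_3 = 1.5
h_3 = 1.5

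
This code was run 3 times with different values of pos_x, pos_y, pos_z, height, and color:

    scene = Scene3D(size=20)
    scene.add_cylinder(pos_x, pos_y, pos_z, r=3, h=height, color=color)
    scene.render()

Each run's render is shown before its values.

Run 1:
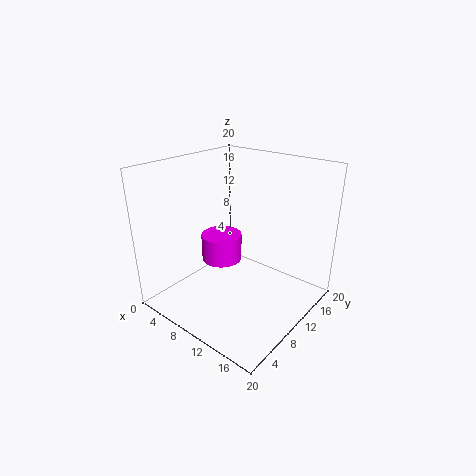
pos_x = 6
pos_y = 11
pos_z = 5
height = 4
color = 'magenta'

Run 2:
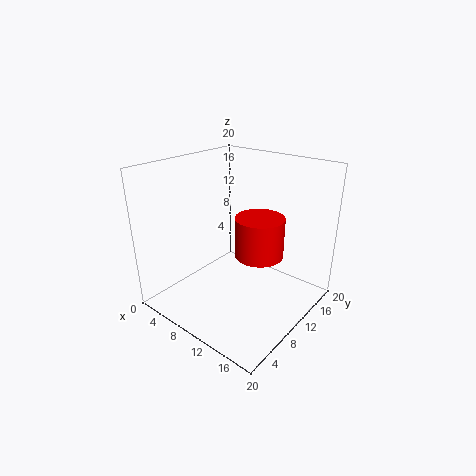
pos_x = 15
pos_y = 8
pos_z = 10
height = 5
color = 'red'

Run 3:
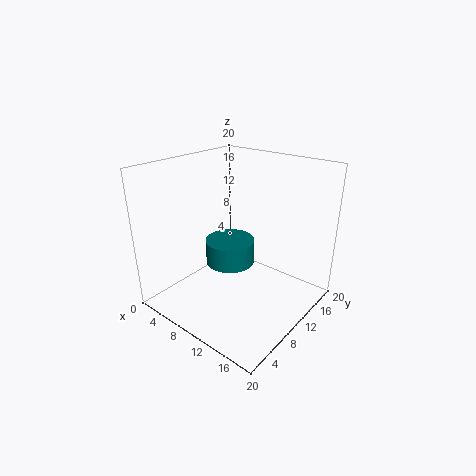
pos_x = 12
pos_y = 6
pos_z = 9
height = 3
color = 'teal'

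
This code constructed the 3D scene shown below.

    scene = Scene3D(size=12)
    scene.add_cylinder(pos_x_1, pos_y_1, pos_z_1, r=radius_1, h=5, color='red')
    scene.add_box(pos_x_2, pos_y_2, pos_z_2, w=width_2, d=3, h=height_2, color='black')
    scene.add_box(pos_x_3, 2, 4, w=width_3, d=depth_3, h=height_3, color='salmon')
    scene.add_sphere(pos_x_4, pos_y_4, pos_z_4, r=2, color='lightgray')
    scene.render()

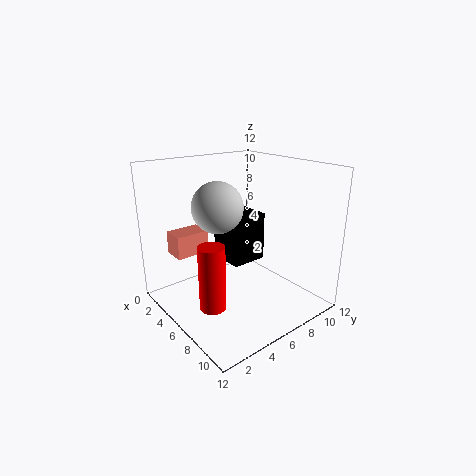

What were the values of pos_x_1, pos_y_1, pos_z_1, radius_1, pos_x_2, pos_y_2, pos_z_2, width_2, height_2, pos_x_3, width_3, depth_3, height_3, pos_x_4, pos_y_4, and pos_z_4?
pos_x_1 = 8; pos_y_1 = 2; pos_z_1 = 2; radius_1 = 1; pos_x_2 = 4; pos_y_2 = 5; pos_z_2 = 4; width_2 = 3; height_2 = 4; pos_x_3 = 1; width_3 = 2; depth_3 = 3; height_3 = 2; pos_x_4 = 6; pos_y_4 = 4; pos_z_4 = 9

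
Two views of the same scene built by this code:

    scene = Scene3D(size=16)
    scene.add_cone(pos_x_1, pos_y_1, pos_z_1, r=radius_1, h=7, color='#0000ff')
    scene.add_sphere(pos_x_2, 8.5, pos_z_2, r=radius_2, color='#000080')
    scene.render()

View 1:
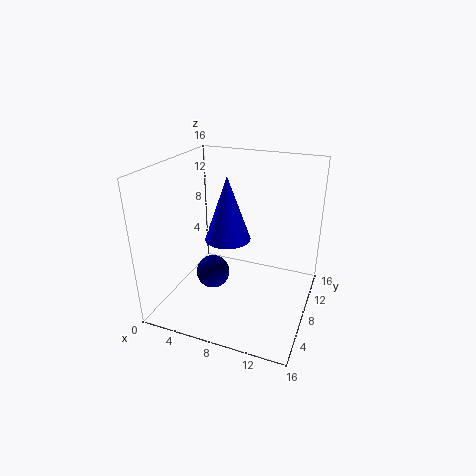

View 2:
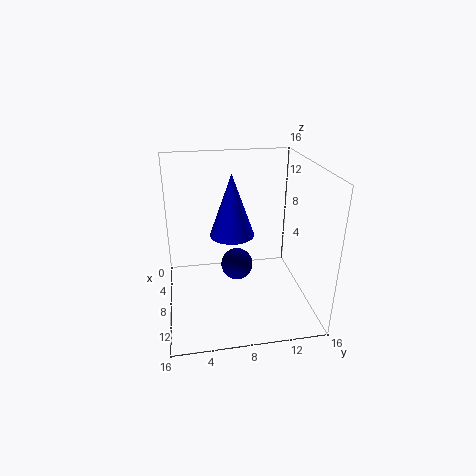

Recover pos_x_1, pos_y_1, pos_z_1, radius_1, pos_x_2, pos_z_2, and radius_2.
pos_x_1 = 7, pos_y_1 = 7.5, pos_z_1 = 8, radius_1 = 2.5, pos_x_2 = 4.5, pos_z_2 = 2.5, radius_2 = 2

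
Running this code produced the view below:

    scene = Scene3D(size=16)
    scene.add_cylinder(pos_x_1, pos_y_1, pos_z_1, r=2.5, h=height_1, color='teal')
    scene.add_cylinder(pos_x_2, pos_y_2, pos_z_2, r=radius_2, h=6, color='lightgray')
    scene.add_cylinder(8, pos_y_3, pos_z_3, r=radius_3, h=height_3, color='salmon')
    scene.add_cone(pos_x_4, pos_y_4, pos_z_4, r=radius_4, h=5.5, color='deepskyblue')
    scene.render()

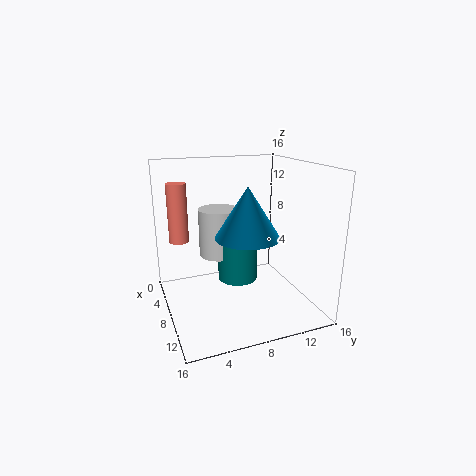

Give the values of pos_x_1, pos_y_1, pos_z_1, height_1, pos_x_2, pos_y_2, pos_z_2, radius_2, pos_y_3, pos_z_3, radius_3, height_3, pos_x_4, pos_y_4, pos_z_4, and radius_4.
pos_x_1 = 4, pos_y_1 = 9.5, pos_z_1 = 1, height_1 = 7, pos_x_2 = 2.5, pos_y_2 = 7.5, pos_z_2 = 4, radius_2 = 2.5, pos_y_3 = 1.5, pos_z_3 = 8.5, radius_3 = 1, height_3 = 6, pos_x_4 = 9.5, pos_y_4 = 8.5, pos_z_4 = 8.5, radius_4 = 3.5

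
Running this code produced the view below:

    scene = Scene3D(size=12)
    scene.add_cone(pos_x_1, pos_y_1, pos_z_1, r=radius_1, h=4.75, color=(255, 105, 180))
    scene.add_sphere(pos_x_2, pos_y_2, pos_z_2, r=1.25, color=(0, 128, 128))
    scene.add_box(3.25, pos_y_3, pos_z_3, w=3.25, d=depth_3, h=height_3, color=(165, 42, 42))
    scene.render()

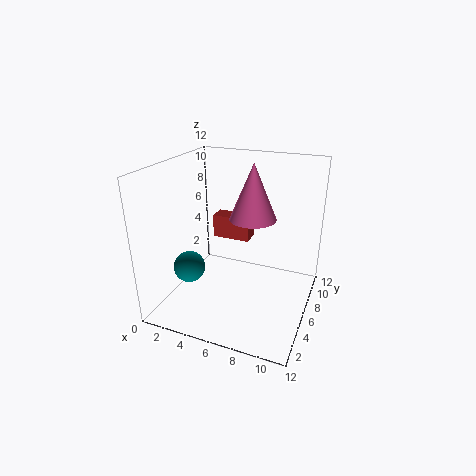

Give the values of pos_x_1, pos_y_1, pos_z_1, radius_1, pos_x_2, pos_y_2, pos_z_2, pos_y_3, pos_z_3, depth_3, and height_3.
pos_x_1 = 6.75, pos_y_1 = 7.5, pos_z_1 = 7.25, radius_1 = 2, pos_x_2 = 3, pos_y_2 = 3, pos_z_2 = 4.25, pos_y_3 = 7, pos_z_3 = 5.25, depth_3 = 1.5, height_3 = 2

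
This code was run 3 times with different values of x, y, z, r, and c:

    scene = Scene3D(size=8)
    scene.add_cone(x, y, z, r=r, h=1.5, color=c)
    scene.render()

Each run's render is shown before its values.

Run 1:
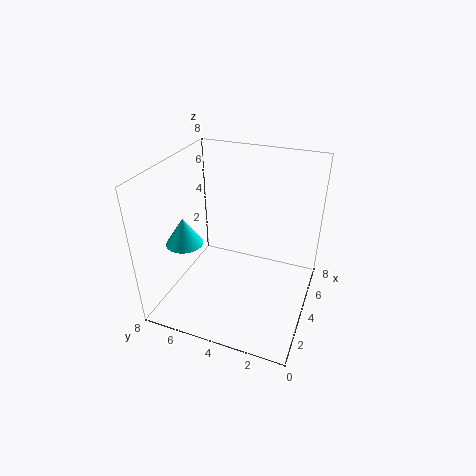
x = 2.5; y = 6.5; z = 4; r = 1; c = 'cyan'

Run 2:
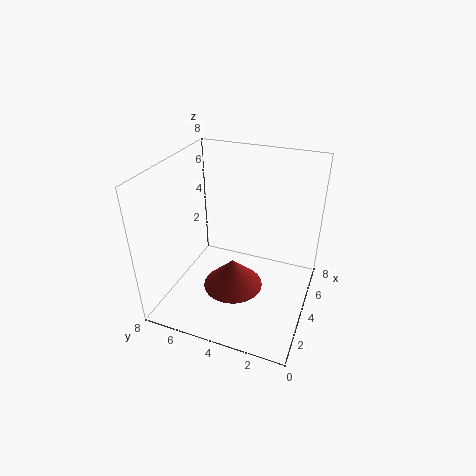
x = 2; y = 3.5; z = 2.5; r = 1.5; c = 'brown'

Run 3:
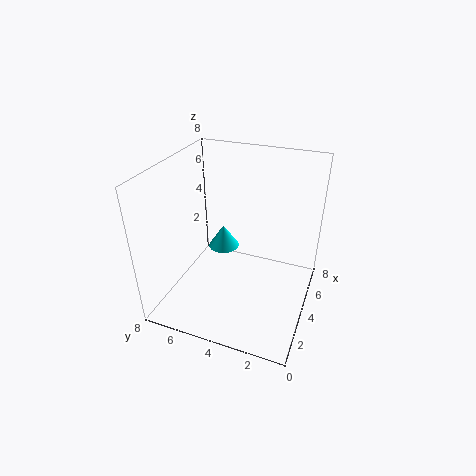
x = 6.5; y = 6; z = 1.5; r = 1; c = 'cyan'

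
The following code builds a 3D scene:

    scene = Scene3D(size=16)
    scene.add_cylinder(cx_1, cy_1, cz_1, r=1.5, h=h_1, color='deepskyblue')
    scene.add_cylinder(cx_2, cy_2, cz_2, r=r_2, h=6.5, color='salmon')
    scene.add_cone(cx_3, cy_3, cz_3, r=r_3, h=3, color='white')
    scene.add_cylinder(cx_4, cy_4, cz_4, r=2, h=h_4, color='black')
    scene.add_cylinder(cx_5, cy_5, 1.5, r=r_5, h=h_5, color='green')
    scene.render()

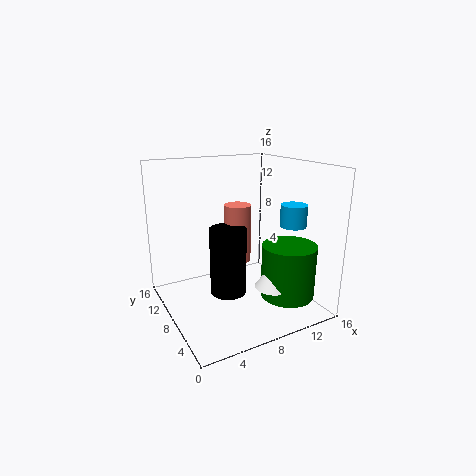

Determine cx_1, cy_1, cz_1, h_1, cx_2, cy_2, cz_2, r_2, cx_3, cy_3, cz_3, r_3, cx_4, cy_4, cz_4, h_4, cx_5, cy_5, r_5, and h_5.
cx_1 = 14, cy_1 = 6, cz_1 = 9, h_1 = 2.5, cx_2 = 8.5, cy_2 = 9, cz_2 = 5, r_2 = 1.5, cx_3 = 10.5, cy_3 = 4.5, cz_3 = 3, r_3 = 2, cx_4 = 6.5, cy_4 = 7.5, cz_4 = 2, h_4 = 7.5, cx_5 = 12.5, cy_5 = 4.5, r_5 = 3, h_5 = 6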